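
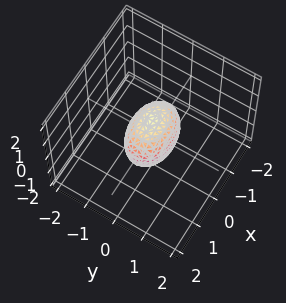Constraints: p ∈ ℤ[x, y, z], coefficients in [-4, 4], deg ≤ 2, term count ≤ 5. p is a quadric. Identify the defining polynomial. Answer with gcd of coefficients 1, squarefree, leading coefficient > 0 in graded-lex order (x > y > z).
First, degree: bounded and convex; a quadric, so deg p = 2.
Next, symmetries: it's symmetric under y → −y, forcing even powers of y; it's symmetric under z → −z, forcing even powers of z; the x ↦ −x reflection is a symmetry, so x appears only in even powers.
Then, from the visible intercepts: among the integer gridlines, it crosses the z-axis at z ∈ {-1, 1}; the x-axis gridline crossings are at x ∈ {-1, 1}.
Finally, solving for integer coefficients yields p as stated.

x^2 + 2*y^2 + z^2 - 1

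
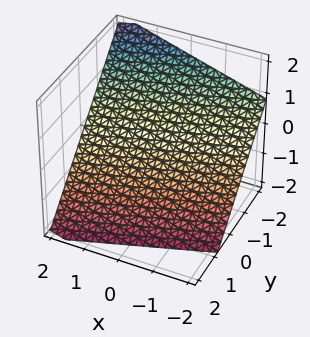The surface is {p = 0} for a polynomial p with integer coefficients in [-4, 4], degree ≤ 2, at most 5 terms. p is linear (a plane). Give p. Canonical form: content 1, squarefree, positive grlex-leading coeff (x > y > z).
x - 3*y - 3*z - 2

(a) deg p = 1. Every cross-section is a straight line — this is a plane.
(b) Checking where it meets the axes: it meets the x-axis at x = 2 (among the integer gridlines).
(c) Fitting integer coefficients to these (and the overall shape) gives p.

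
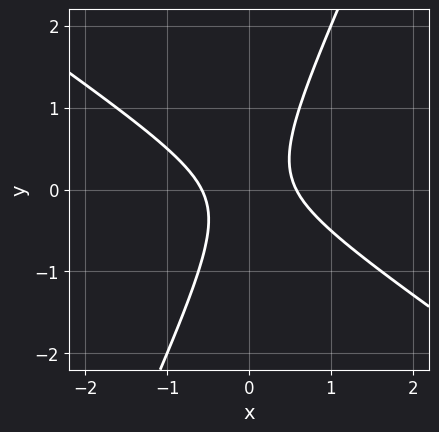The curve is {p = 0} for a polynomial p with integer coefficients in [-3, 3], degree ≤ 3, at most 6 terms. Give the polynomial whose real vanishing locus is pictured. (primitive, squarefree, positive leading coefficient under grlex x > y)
3*x^2 + 3*x*y - 2*y^2 - 1

The degree is 2 — the shape is more complex than any degree-1 curve.
From the axis intercepts and sections: no y-intercept at any integer in the box.
Assembling these constraints gives the stated polynomial.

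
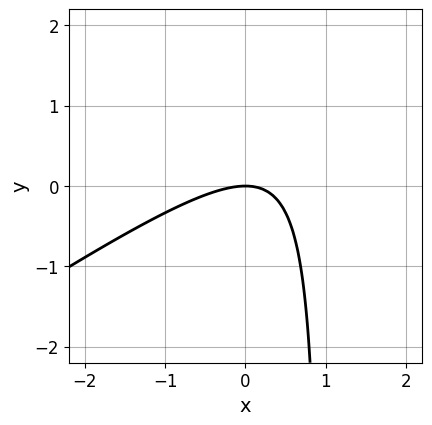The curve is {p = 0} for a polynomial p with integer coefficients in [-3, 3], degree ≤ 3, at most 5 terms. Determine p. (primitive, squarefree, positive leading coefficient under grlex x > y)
2*x^2 - 3*x*y + 3*y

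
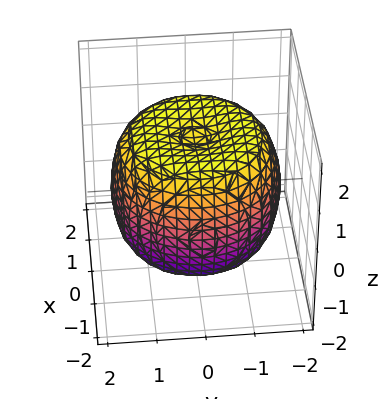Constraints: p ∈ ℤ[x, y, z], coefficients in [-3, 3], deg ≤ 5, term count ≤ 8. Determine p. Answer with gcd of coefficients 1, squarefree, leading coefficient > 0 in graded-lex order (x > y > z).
First, deg p = 4. No degree-3 surface has this shape.
Next, symmetries: rotational symmetry about the z-axis ⇒ p depends on x, y only through x² + y².
Then, observable constraints: a circular section at z = 0 has radius between 1 and 2.
Finally, together with the visible shape, these determine p as stated.

x^4 + 2*x^2*y^2 + y^4 - 2*x^2 - 2*y^2 + 2*z^2 - 3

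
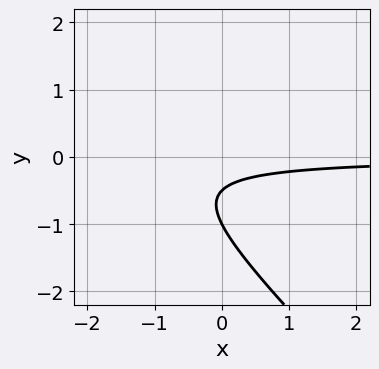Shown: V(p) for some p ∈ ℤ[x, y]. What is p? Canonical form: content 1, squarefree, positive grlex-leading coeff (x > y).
First, degree: a generic line meets the curve in up to 2 points, so deg p = 2.
Then, checking where it meets the axes: one y-axis crossing is at y = -1; no x-intercept at any integer in the box.
Finally, these observations pin down the coefficients.

2*x*y + 2*y^2 + 3*y + 1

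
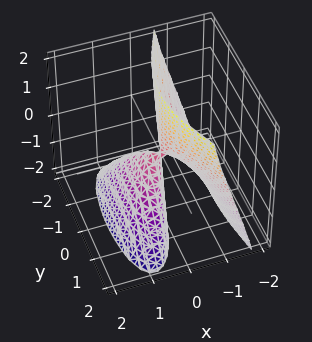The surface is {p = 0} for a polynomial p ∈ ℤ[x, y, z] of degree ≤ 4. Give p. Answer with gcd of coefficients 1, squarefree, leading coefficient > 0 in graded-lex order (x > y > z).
First, degree: a generic line meets the surface in up to 3 points, so deg p = 3.
Then, reading off the gridlines: the visible z-axis segment lies entirely on the surface; it meets the x-axis at x = 0 (among the integer gridlines).
Finally, matching integer coefficients to the picture gives p.

3*x^3 + 3*x*z + y^2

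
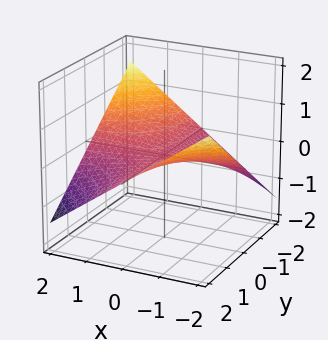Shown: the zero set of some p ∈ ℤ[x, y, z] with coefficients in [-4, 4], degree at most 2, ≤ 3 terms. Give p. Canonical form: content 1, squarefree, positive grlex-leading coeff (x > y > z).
First, deg p = 2. A hyperbolic paraboloid; a quadric.
Then, against the integer gridlines: it crosses the z-axis at the gridline z = 0; the visible x-axis segment lies entirely on the surface.
Finally, these observations pin down the coefficients. Check: (0, -2, 0) on the y-axis lies on the surface, and p(0, -2, 0) = 0. ✓

x*y + 3*z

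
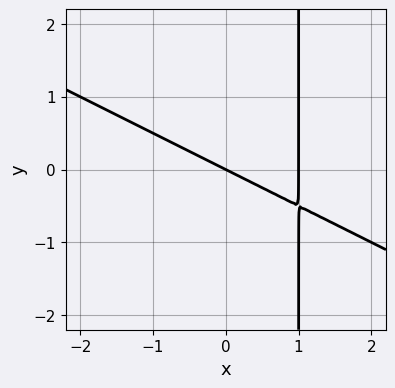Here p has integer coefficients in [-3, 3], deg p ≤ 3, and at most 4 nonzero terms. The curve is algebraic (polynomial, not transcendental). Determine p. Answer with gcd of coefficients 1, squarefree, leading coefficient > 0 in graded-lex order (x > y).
The degree is 2 — no degree-1 curve has this shape.
Observable constraints: the x-axis gridline crossings are at x ∈ {0, 1}; it crosses the y-axis at the gridline y = 0.
Solving for integer coefficients yields p as stated.

x^2 + 2*x*y - x - 2*y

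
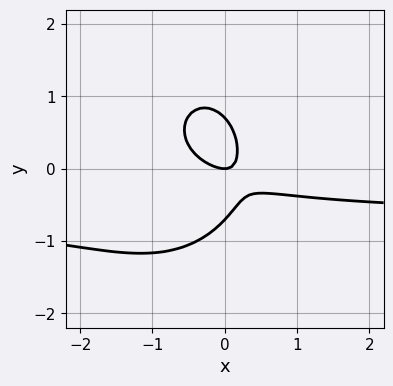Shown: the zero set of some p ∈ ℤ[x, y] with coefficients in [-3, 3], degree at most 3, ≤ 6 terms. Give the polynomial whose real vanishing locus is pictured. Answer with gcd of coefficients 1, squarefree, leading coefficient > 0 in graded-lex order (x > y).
3*x^2*y + 2*y^3 + 2*x^2 + 3*x*y - y

First, the degree is 3 — a generic line meets the curve in up to 3 points.
Next, from the visible intercepts: it meets the y-axis at y = 0 (among the integer gridlines); one x-axis crossing is at x = 0.
Finally, assembling these constraints gives the stated polynomial.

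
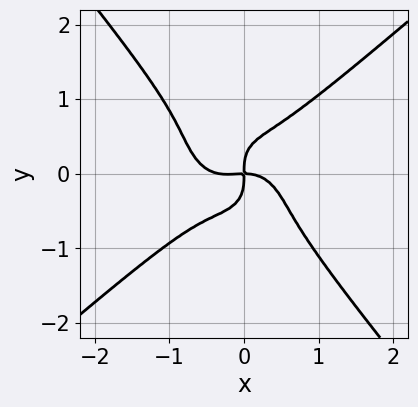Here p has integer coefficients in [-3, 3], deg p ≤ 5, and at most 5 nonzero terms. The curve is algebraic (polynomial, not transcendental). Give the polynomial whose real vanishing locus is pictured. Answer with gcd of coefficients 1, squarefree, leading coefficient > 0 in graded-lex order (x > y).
3*x^4 - 2*x*y^3 - 3*y^4 + x^3 + 2*x*y

(a) deg p = 4. A generic line meets the curve in up to 4 points.
(b) From the axis intercepts and sections: one y-axis crossing is at y = 0; it meets the x-axis at x = 0 (among the integer gridlines).
(c) These observations pin down the coefficients.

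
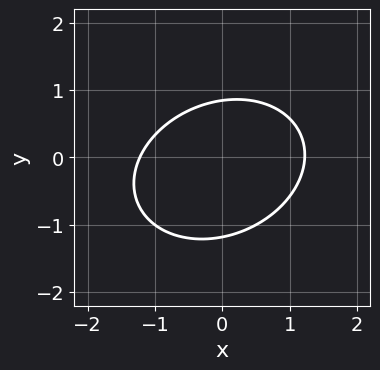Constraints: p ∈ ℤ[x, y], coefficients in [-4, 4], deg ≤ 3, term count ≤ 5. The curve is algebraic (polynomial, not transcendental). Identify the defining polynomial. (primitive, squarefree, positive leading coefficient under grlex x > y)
deg p = 2. The shape is more complex than any degree-1 curve.
Putting this together gives p.

2*x^2 - x*y + 3*y^2 + y - 3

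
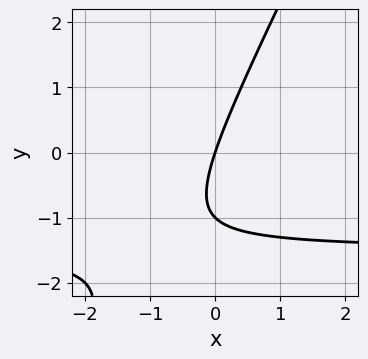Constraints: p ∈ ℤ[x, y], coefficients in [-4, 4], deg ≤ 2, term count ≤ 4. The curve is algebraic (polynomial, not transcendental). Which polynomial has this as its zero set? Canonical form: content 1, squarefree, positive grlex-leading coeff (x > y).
2*x*y - y^2 + 3*x - y

(a) deg p = 2. No degree-1 curve has this shape.
(b) Against the integer gridlines: the y-axis gridline crossings are at y ∈ {-1, 0}; one x-axis crossing is at x = 0.
(c) Putting this together gives p.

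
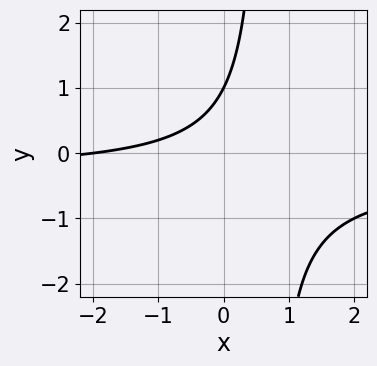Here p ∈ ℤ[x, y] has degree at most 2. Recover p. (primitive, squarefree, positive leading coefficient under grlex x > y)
3*x*y + x - 2*y + 2

First, degree: the shape is more complex than any degree-1 curve, so deg p = 2.
Then, reading off the gridlines: one x-axis crossing is at x = -2; one y-axis crossing is at y = 1.
Finally, assembling these constraints gives the stated polynomial.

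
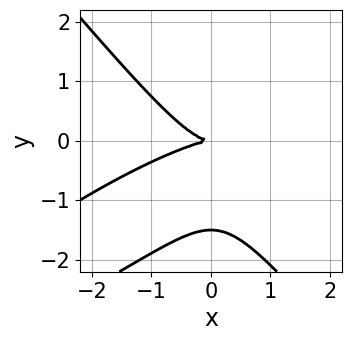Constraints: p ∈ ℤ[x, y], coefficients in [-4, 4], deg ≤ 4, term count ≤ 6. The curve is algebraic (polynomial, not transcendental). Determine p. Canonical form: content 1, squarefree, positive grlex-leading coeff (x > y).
(a) Degree: a generic line meets the curve in up to 3 points, so deg p = 3.
(b) Checking where it meets the axes: it crosses the x-axis at the gridline x = 0; it meets the y-axis at y = 0 (among the integer gridlines).
(c) These observations pin down the coefficients.

x^3 - 2*x^2*y + 2*y^3 + 3*y^2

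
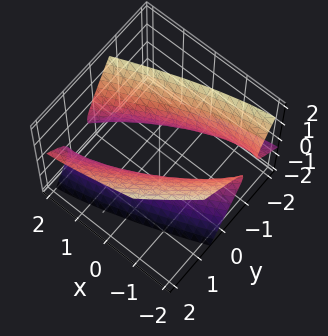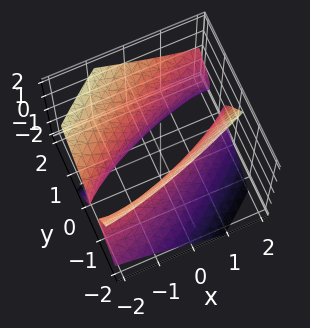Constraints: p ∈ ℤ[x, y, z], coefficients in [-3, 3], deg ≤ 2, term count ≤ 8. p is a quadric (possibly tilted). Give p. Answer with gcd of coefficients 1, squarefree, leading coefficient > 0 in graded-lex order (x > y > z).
First, there are 2 components. They look like related sheets of one shape, so recover p as a whole.
Next, the degree is 2 — no degree-1 surface has this shape.
Next, reading off the gridlines: it misses every integer gridline on the z-axis.
Finally, together with the visible shape, these determine p as stated.

x^2 - 3*x*y + 3*y^2 - 2*y*z - 2*z^2 - 2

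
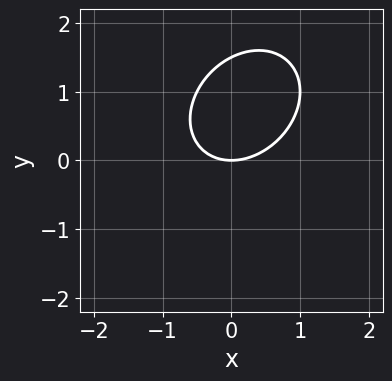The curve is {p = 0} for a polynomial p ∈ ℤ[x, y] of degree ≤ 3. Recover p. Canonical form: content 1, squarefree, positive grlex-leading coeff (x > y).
Degree: no degree-1 curve has this shape, so deg p = 2.
From the visible intercepts: it crosses the x-axis at the gridline x = 0; it crosses the y-axis at the gridline y = 0.
Matching integer coefficients to the picture gives p.

2*x^2 - x*y + 2*y^2 - 3*y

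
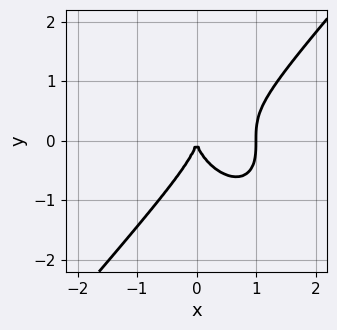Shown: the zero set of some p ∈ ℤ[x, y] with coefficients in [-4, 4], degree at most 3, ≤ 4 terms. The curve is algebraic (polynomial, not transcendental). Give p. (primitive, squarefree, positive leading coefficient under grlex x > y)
The degree is 3 — a generic line meets the curve in up to 3 points.
Against the integer gridlines: among the integer gridlines, it crosses the x-axis at x ∈ {0, 1}; one y-axis crossing is at y = 0.
Putting this together gives p.

3*x^3 - 2*y^3 - 3*x^2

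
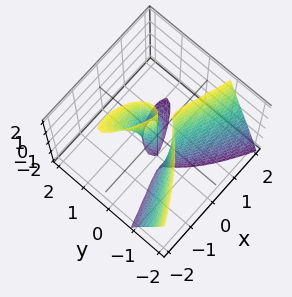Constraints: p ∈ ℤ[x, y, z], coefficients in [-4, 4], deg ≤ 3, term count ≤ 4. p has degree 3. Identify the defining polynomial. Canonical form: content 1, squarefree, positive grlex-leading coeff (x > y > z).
2*x*y*z + 3*y^3 + 2*x^2 - y

1. I count 2 distinct pieces. They look like related sheets of one shape, so recover p as a whole.
2. deg p = 3. A generic line meets the surface in up to 3 points.
3. From the visible intercepts: it meets the x-axis at x = 0 (among the integer gridlines); one y-axis crossing is at y = 0.
4. Assembling these constraints gives the stated polynomial. Check: (0, 0, -2) on the z-axis lies on the surface, and p(0, 0, -2) = 0. ✓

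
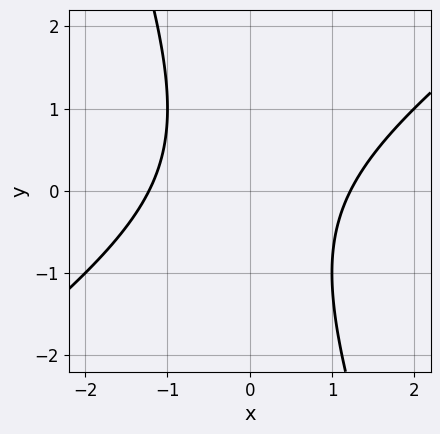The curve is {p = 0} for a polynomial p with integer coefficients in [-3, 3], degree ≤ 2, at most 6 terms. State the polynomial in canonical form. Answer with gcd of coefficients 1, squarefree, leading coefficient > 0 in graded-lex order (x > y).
First, the degree is 2 — a generic line meets the curve in up to 2 points.
Next, checking where it meets the axes: it misses every integer gridline on the y-axis.
Finally, solving for integer coefficients yields p as stated.

2*x^2 - 2*x*y - y^2 - 3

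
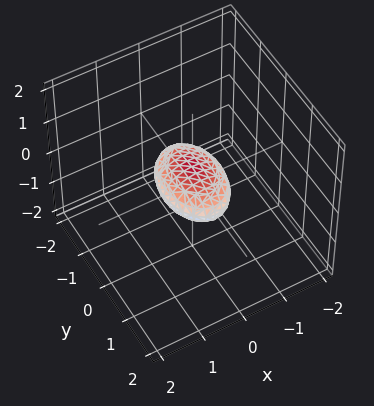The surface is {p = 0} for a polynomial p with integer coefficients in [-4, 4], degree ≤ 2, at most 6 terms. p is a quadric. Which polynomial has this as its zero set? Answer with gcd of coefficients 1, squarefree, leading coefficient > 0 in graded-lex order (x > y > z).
2*x^2 + y^2 + 3*z^2 - 1

1. Degree: bounded and convex; a quadric, so deg p = 2.
2. Symmetries: mirror symmetry x ↦ −x ⇒ only even powers of x; mirror symmetry y ↦ −y ⇒ only even powers of y; it's symmetric under z → −z, forcing even powers of z.
3. Observable constraints: the y-axis gridline crossings are at y ∈ {-1, 1}.
4. The integer polynomial consistent with all of this is the stated p.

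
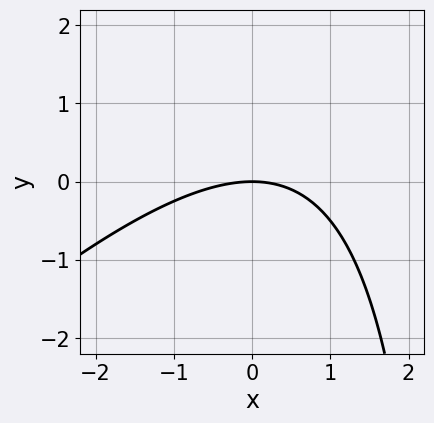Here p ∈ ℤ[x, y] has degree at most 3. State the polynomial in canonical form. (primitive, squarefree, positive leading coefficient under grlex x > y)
x^2 - x*y + 3*y

1. The degree is 2 — a generic line meets the curve in up to 2 points.
2. Checking where it meets the axes: one y-axis crossing is at y = 0; one x-axis crossing is at x = 0.
3. The integer polynomial consistent with all of this is the stated p.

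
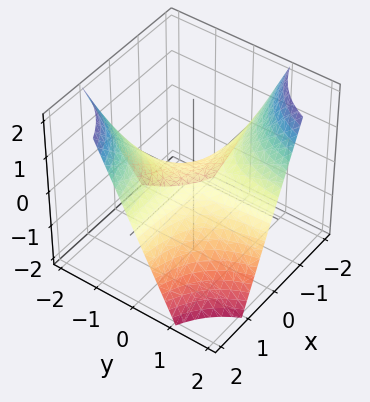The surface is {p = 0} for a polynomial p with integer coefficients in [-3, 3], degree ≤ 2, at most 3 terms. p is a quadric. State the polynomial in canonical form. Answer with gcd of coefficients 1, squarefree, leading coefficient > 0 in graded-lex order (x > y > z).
x*y + z

First, degree: a hyperbolic paraboloid; a quadric, so deg p = 2.
Next, from the axis intercepts and sections: every point of the x-axis in the box is on the surface; the visible y-axis segment lies entirely on the surface; one z-axis crossing is at z = 0.
Finally, matching integer coefficients to the picture gives p.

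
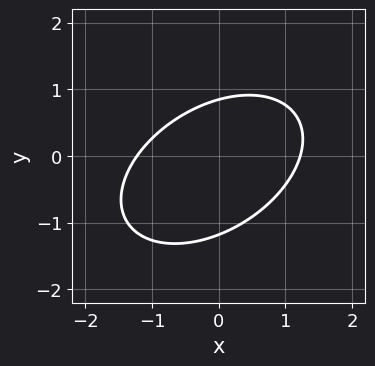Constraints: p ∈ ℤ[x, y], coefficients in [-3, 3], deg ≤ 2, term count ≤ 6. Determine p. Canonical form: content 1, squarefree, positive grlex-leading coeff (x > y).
Degree: no degree-1 curve has this shape, so deg p = 2.
Solving for integer coefficients yields p as stated.

2*x^2 - 2*x*y + 3*y^2 + y - 3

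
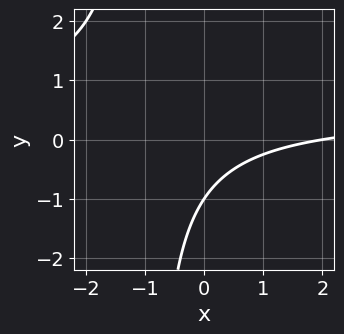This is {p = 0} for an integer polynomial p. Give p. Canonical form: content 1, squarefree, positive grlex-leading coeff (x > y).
Degree: the shape is more complex than any degree-1 curve, so deg p = 2.
Reading off the gridlines: one y-axis crossing is at y = -1; it crosses the x-axis at the gridline x = 2.
Matching integer coefficients to the picture gives p.

2*x*y - x + 2*y + 2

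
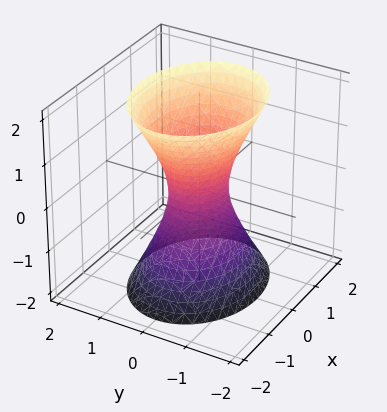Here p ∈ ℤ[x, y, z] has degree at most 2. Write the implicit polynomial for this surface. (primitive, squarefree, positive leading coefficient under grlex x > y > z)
2*x^2 + 3*y^2 - z^2 - 1

1. deg p = 2. An hourglass — one-sheet hyperboloid; a quadric.
2. Symmetries: the z ↦ −z reflection is a symmetry, so z appears only in even powers; mirror symmetry x ↦ −x ⇒ only even powers of x; mirror symmetry y ↦ −y ⇒ only even powers of y.
3. From the axis intercepts and sections: it misses every integer gridline on the z-axis.
4. Assembling these constraints gives the stated polynomial.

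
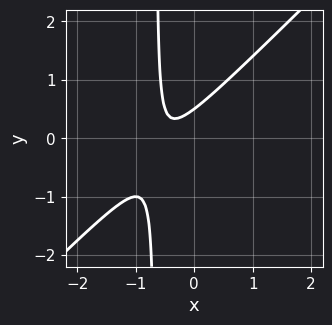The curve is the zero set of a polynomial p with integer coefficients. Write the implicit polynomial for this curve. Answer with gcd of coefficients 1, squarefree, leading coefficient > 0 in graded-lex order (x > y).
3*x^2 - 3*x*y + 3*x - 2*y + 1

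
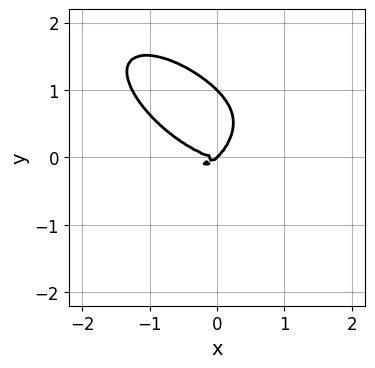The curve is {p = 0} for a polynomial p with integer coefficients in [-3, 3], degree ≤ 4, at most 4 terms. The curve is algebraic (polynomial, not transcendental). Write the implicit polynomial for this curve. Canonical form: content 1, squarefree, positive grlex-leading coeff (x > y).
(a) deg p = 4. The shape is more complex than any degree-3 curve.
(b) Checking where it meets the axes: it crosses the x-axis at the gridline x = 0; among the integer gridlines, it crosses the y-axis at y ∈ {0, 1}.
(c) Fitting integer coefficients to these (and the overall shape) gives p.

x^4 + 2*y^4 + 2*x*y^2 - 2*y^3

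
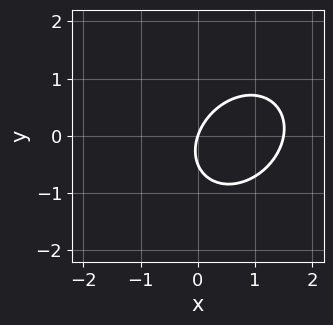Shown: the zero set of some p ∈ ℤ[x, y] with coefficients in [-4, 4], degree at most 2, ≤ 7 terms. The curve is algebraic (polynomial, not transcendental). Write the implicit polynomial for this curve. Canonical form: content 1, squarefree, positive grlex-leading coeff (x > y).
First, the degree is 2 — a generic line meets the curve in up to 2 points.
Then, observable constraints: it crosses the y-axis at the gridline y = 0; one x-axis crossing is at x = 0.
Finally, putting this together gives p.

2*x^2 - x*y + 2*y^2 - 3*x + y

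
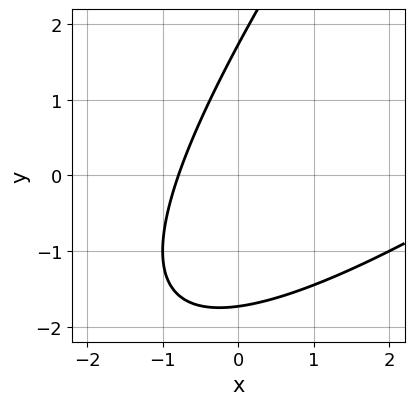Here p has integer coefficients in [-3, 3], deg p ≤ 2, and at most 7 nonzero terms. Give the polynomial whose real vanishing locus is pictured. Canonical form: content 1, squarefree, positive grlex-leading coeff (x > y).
x^2 - 2*x*y + y^2 - 3*x - 3

deg p = 2. The shape is more complex than any degree-1 curve.
Solving for integer coefficients yields p as stated.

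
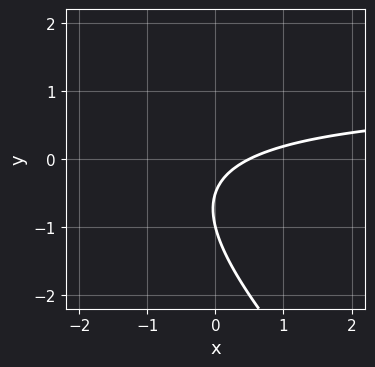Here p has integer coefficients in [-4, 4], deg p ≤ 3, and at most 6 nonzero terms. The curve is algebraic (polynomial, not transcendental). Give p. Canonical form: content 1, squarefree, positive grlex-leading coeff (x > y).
2*x*y + 2*y^2 - 2*x + 3*y + 1

(a) The degree is 2 — the shape is more complex than any degree-1 curve.
(b) Reading off the gridlines: one y-axis crossing is at y = -1.
(c) Matching integer coefficients to the picture gives p.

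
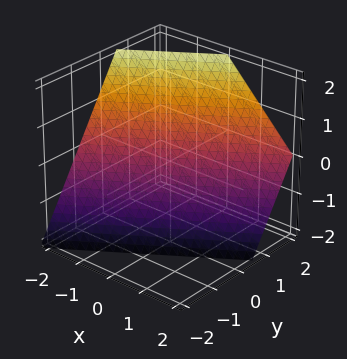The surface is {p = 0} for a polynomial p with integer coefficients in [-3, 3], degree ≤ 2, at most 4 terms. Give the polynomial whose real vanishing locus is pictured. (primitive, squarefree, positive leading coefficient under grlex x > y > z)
1. Degree: the surface is flat (a plane), so deg p = 1.
2. From the axis intercepts and sections: it crosses the x-axis at the gridline x = -1; one z-axis crossing is at z = -1.
3. Together with the visible shape, these determine p as stated.

2*x - 3*y + 2*z + 2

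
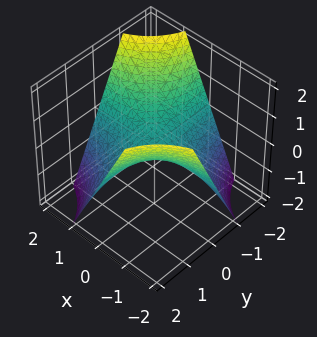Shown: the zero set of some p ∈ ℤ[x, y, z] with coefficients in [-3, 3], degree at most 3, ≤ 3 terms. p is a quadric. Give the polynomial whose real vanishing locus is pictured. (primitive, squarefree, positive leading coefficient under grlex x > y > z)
First, deg p = 2.
Next, checking where it meets the axes: it crosses the z-axis at the gridline z = 0; the visible x-axis segment lies entirely on the surface; the visible y-axis segment lies entirely on the surface.
Finally, fitting integer coefficients to these (and the overall shape) gives p.

x*y + z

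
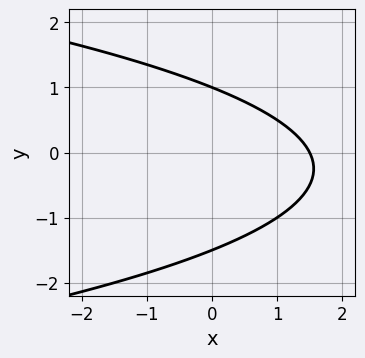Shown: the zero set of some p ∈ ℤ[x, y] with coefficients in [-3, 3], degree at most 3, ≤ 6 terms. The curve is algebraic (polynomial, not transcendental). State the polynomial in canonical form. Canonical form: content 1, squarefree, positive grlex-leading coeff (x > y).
2*y^2 + 2*x + y - 3

Degree: no degree-1 curve has this shape, so deg p = 2.
Checking where it meets the axes: it crosses the y-axis at the gridline y = 1.
Matching integer coefficients to the picture gives p.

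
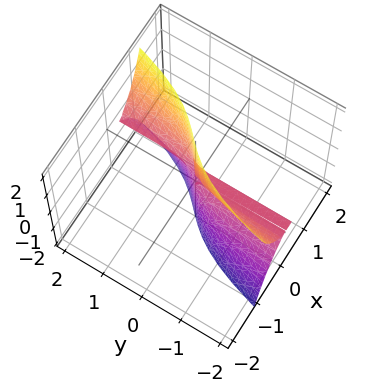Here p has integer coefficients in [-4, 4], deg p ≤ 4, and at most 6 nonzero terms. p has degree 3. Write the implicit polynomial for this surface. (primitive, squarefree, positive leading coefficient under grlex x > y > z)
3*x^3 + x*z^2 - y*z^2 - x^2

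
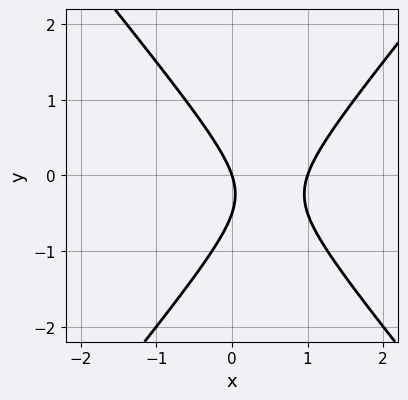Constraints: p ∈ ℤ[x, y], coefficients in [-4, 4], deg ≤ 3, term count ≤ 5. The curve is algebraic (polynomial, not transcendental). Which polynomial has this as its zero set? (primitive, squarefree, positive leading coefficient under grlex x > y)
3*x^2 - 2*y^2 - 3*x - y

(a) Degree: a generic line meets the curve in up to 2 points, so deg p = 2.
(b) Checking where it meets the axes: it meets the y-axis at y = 0 (among the integer gridlines); among the integer gridlines, it crosses the x-axis at x ∈ {0, 1}.
(c) Putting this together gives p.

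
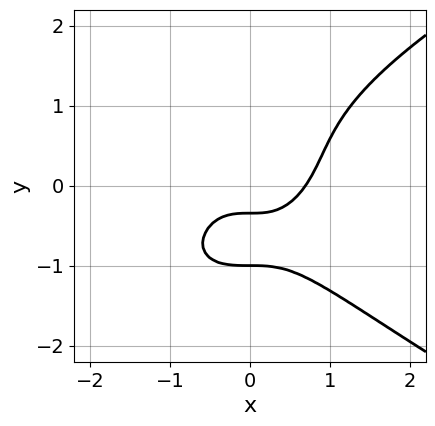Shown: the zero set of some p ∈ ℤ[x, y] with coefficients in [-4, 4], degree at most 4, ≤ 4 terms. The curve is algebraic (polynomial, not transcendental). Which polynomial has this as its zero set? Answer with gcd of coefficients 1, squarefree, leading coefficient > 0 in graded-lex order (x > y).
2*y^4 - 3*x^3 + 3*y + 1

(a) The degree is 4 — the shape is more complex than any degree-3 curve.
(b) Against the integer gridlines: one y-axis crossing is at y = -1.
(c) Matching integer coefficients to the picture gives p.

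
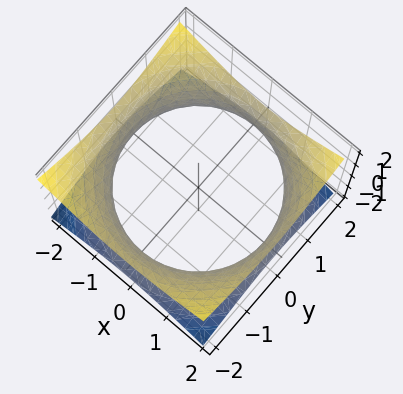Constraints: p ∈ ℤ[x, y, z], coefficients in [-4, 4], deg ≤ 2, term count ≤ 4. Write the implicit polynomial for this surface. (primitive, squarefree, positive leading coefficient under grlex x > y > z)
x^2 + y^2 - 2*z^2 - 3

1. The degree is 2 — an hourglass — one-sheet hyperboloid; a quadric.
2. Symmetry: the z-axis is an axis of rotation, so x and y enter only as x² + y²; mirror symmetry z ↦ −z ⇒ only even powers of z.
3. Checking where it meets the axes: a circular section at z = 0 has radius between 1 and 2; no z-intercept at any integer in the box.
4. Assembling these constraints gives the stated polynomial.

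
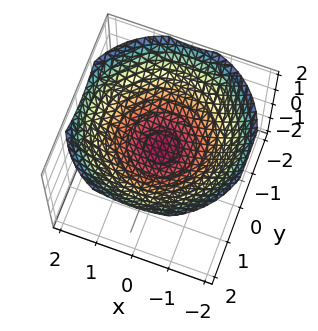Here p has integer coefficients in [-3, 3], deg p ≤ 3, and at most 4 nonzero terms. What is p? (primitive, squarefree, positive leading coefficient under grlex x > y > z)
(a) Degree: a generic line meets the surface in up to 2 points, so deg p = 2.
(b) Symmetry: the surface is invariant under rotation about z: p = q(x² + y², z).
(c) Observable constraints: no y-intercept at any integer in the box; no x-intercept at any integer in the box; a circular section at z = 1 has radius between 1 and 2.
(d) Solving for integer coefficients yields p as stated.

x^2 + y^2 - 3*z + 1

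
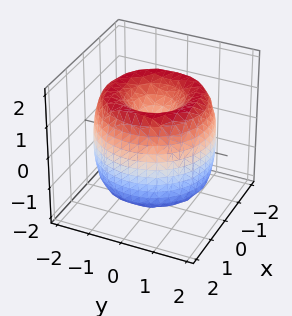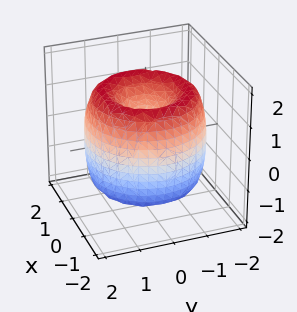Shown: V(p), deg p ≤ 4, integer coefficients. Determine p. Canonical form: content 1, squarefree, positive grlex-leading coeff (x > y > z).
x^4 + 2*x^2*y^2 + y^4 - 3*x^2 - 3*y^2 + z^2

(a) Degree: no degree-3 surface has this shape, so deg p = 4.
(b) Symmetries: the z-axis is an axis of rotation, so x and y enter only as x² + y².
(c) Reading off the gridlines: a circular section at z = 1 has radius between 0 and 1; it crosses the z-axis at the gridline z = 0.
(d) Together with the visible shape, these determine p as stated.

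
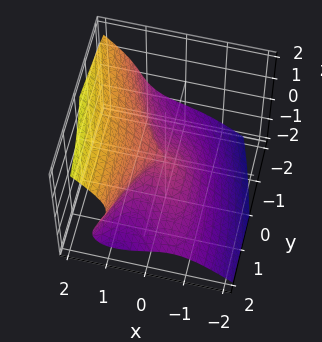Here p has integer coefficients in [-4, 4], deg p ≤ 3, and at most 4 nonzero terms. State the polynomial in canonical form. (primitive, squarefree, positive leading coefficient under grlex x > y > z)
The degree is 3 — no degree-2 surface has this shape.
Checking where it meets the axes: it meets the z-axis at z = 0 (among the integer gridlines); it meets the x-axis at x = 0 (among the integer gridlines).
Putting this together gives p.

3*x^3 + 2*x*y*z - 3*z^3 - y^2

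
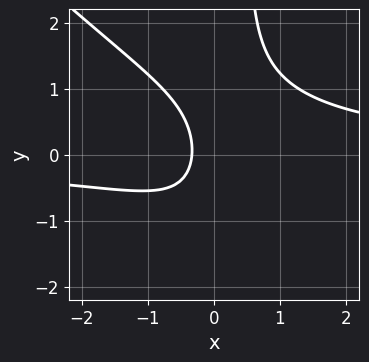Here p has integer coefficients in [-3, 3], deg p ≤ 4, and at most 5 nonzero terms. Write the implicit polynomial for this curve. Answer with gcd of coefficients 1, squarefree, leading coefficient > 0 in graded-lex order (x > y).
deg p = 3. The shape is more complex than any degree-2 curve.
Against the integer gridlines: it misses every integer gridline on the y-axis.
Together with the visible shape, these determine p as stated.

2*x^2*y + 2*x*y^2 - y^2 - 3*x - 1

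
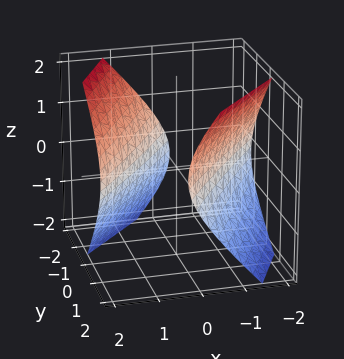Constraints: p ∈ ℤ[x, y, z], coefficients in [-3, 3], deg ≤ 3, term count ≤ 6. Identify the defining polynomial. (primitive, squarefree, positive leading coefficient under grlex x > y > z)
The picture has 2 separate pieces. Treating them together as one polynomial.
deg p = 2. No degree-1 surface has this shape.
Reading off the gridlines: it misses every integer gridline on the z-axis.
Fitting integer coefficients to these (and the overall shape) gives p.

2*x^2 - 3*x*y + y^2 + y*z - 2*z^2 - 3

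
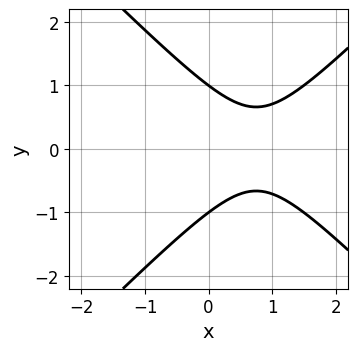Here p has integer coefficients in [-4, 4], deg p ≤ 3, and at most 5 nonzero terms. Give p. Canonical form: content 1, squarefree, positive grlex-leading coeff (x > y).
2*x^2 - 2*y^2 - 3*x + 2

1. The degree is 2 — no degree-1 curve has this shape.
2. Symmetries: it's symmetric under y → −y, forcing even powers of y.
3. Reading off the gridlines: among the integer gridlines, it crosses the y-axis at y ∈ {-1, 1}; no x-intercept at any integer in the box.
4. Putting this together gives p.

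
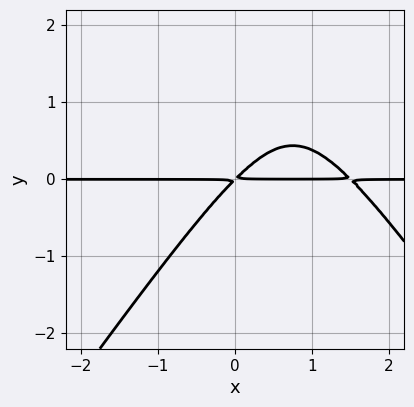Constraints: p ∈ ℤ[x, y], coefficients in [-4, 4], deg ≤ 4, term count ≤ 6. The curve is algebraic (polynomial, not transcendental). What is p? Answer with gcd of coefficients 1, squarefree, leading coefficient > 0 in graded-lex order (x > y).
2*x^2*y - y^3 - 3*x*y + 3*y^2

First, deg p = 3. The shape is more complex than any degree-2 curve.
Next, from the axis intercepts and sections: the visible x-axis segment lies entirely on the curve.
Finally, matching integer coefficients to the picture gives p.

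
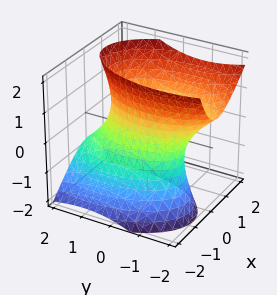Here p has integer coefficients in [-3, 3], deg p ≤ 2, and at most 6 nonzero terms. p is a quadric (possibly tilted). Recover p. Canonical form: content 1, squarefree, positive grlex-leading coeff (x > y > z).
3*x^2 - 2*x*z + y^2 + y*z - z^2 - 2

First, deg p = 2. A generic line meets the surface in up to 2 points.
Then, from the visible intercepts: the surface avoids every integer z-axis point in the box.
Finally, these observations pin down the coefficients.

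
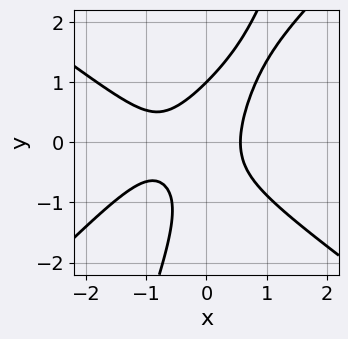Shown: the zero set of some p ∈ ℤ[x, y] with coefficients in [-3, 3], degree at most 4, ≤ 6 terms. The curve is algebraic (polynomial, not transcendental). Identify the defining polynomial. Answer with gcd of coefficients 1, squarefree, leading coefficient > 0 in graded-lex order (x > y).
(a) The degree is 3 — no degree-2 curve has this shape.
(b) Against the integer gridlines: it meets the y-axis at y = 1 (among the integer gridlines).
(c) Assembling these constraints gives the stated polynomial.

2*x^3 - 3*x*y^2 + y^3 + 2*x^2 - 1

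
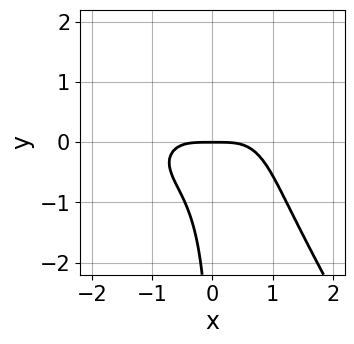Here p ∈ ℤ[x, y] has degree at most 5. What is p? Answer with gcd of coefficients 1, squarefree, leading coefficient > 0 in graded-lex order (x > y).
2*x^4 + 3*x^2*y^2 + 2*x*y^3 - 3*x*y^2 + 3*y

First, degree: no degree-3 curve has this shape, so deg p = 4.
Next, reading off the gridlines: it crosses the y-axis at the gridline y = 0; it meets the x-axis at x = 0 (among the integer gridlines).
Finally, together with the visible shape, these determine p as stated.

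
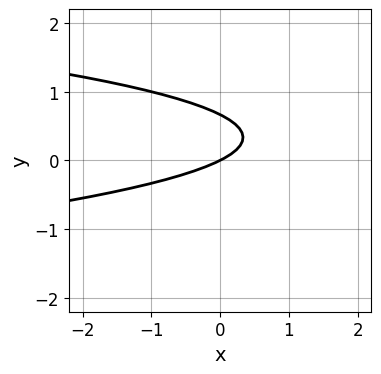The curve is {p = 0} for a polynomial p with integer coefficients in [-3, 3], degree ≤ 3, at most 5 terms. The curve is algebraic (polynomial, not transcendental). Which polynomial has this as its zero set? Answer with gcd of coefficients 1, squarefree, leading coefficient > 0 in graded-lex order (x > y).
3*y^2 + x - 2*y

deg p = 2.
Checking where it meets the axes: one x-axis crossing is at x = 0; it meets the y-axis at y = 0 (among the integer gridlines).
Matching integer coefficients to the picture gives p.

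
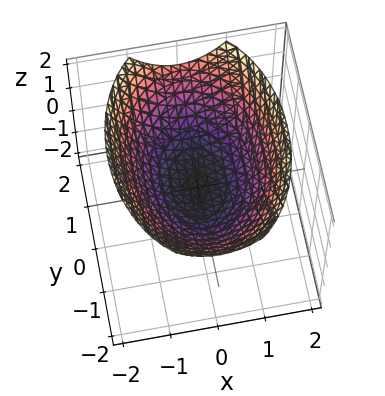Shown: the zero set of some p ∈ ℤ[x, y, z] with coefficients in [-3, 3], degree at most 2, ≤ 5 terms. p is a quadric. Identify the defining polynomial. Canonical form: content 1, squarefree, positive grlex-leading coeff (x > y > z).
2*x^2 + y^2 - 3*z

(a) Degree: a paraboloid; a quadric, so deg p = 2.
(b) Symmetries: mirror symmetry x ↦ −x ⇒ only even powers of x; mirror symmetry y ↦ −y ⇒ only even powers of y.
(c) Reading off the gridlines: it meets the z-axis at z = 0 (among the integer gridlines); it meets the y-axis at y = 0 (among the integer gridlines).
(d) Solving for integer coefficients yields p as stated.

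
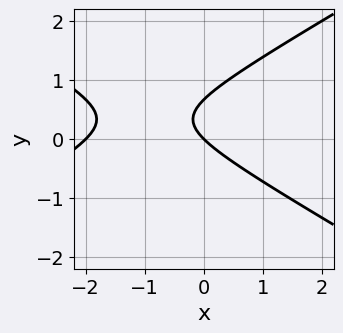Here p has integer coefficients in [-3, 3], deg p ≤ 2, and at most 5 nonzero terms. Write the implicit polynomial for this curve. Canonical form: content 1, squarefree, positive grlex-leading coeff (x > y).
x^2 - 3*y^2 + 2*x + 2*y

(a) deg p = 2. The shape is more complex than any degree-1 curve.
(b) Checking where it meets the axes: it crosses the y-axis at the gridline y = 0; among the integer gridlines, it crosses the x-axis at x ∈ {-2, 0}.
(c) Together with the visible shape, these determine p as stated.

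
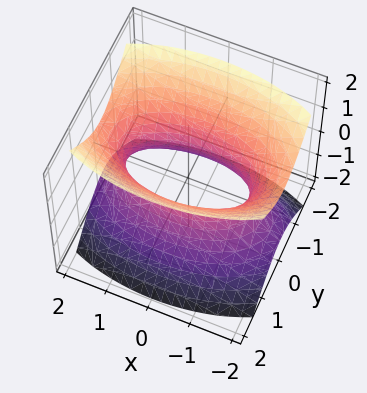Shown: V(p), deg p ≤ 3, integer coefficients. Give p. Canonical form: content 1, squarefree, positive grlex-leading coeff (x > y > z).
deg p = 2.
Symmetries: the x ↦ −x reflection is a symmetry, so x appears only in even powers; the z ↦ −z reflection is a symmetry, so z appears only in even powers; mirror symmetry y ↦ −y ⇒ only even powers of y.
Against the integer gridlines: no z-intercept at any integer in the box.
Together with the visible shape, these determine p as stated.

x^2 + 3*y^2 - 2*z^2 - 2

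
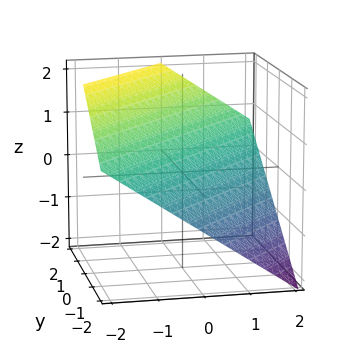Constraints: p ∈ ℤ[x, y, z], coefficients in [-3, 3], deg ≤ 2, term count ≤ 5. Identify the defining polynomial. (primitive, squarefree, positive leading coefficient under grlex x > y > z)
First, the degree is 1 — every cross-section is a straight line — this is a plane.
Then, checking where it meets the axes: it meets the x-axis at x = 1 (among the integer gridlines); it meets the y-axis at y = -1 (among the integer gridlines).
Finally, matching integer coefficients to the picture gives p.

2*x - 2*y + 3*z - 2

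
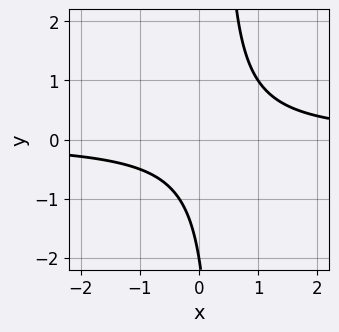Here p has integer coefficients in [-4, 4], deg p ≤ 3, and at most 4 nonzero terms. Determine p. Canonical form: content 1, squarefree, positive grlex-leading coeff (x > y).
(a) Degree: the shape is more complex than any degree-1 curve, so deg p = 2.
(b) From the axis intercepts and sections: it meets the y-axis at y = -2 (among the integer gridlines); it misses every integer gridline on the x-axis.
(c) Solving for integer coefficients yields p as stated.

3*x*y - y - 2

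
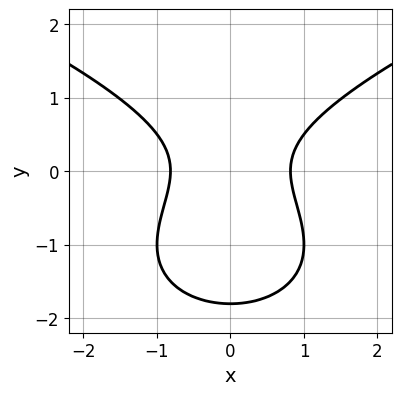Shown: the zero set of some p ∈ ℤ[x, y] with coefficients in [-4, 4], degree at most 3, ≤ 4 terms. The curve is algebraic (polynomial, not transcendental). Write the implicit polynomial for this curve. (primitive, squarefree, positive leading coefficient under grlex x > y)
1. deg p = 3. No degree-2 curve has this shape.
2. Symmetries: mirror symmetry x ↦ −x ⇒ only even powers of x.
3. Assembling these constraints gives the stated polynomial.

2*y^3 - 3*x^2 + 3*y^2 + 2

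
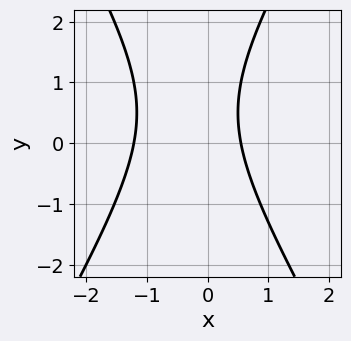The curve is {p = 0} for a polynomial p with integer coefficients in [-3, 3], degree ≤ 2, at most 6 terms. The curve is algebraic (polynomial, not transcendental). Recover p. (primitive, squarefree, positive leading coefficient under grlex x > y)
(a) deg p = 2.
(b) Against the integer gridlines: it misses every integer gridline on the y-axis.
(c) Solving for integer coefficients yields p as stated.

3*x^2 - y^2 + 2*x + y - 2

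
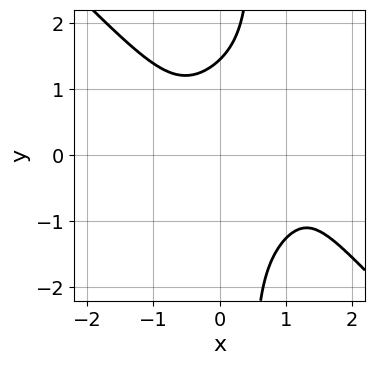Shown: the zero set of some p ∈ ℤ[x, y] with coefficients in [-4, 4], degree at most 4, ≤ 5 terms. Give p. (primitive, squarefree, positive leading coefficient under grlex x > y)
2*x^4 + 2*x*y^3 - 3*x^3 - y^3 + 3

First, degree: no degree-3 curve has this shape, so deg p = 4.
Then, checking where it meets the axes: it misses every integer gridline on the x-axis.
Finally, solving for integer coefficients yields p as stated.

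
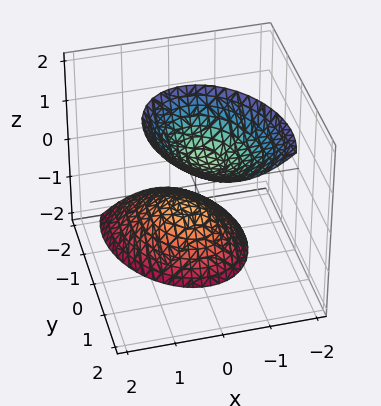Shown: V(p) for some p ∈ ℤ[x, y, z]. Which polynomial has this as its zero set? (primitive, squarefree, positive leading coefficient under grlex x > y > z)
3*x^2 + x*y + 2*y^2 - 2*y*z - z^2 + 1

(a) The picture has 2 separate pieces. Treating them together as one polynomial.
(b) The degree is 2 — a generic line meets the surface in up to 2 points.
(c) From the visible intercepts: the surface avoids every integer x-axis point in the box; no y-intercept at any integer in the box; the z-axis gridline crossings are at z ∈ {-1, 1}.
(d) The integer polynomial consistent with all of this is the stated p.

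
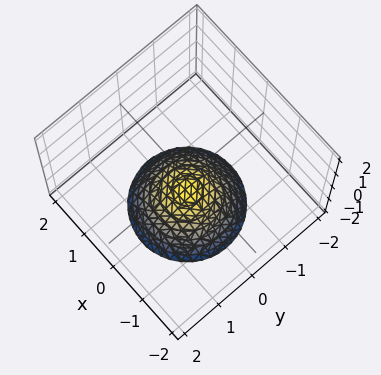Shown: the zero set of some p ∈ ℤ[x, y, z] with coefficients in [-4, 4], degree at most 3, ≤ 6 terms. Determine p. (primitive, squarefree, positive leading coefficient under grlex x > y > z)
2*x^2 + 2*y^2 + 3*z + 3

The degree is 2 — a generic line meets the surface in up to 2 points.
By symmetry, every cross-section ⟂ z is a circle, so x, y appear only via x² + y².
Observable constraints: no y-intercept at any integer in the box; it meets the z-axis at z = -1 (among the integer gridlines); no x-intercept at any integer in the box.
Matching integer coefficients to the picture gives p.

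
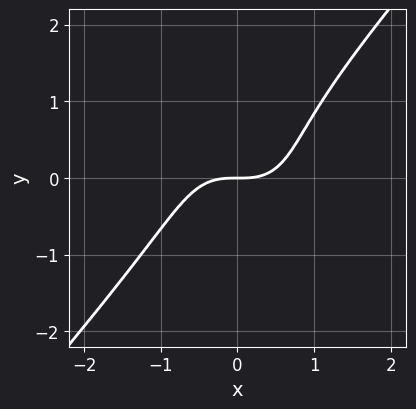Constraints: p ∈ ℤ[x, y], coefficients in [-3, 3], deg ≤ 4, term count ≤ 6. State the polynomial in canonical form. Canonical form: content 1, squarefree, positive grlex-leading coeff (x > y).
3*x^3 - 2*y^3 + y^2 - 3*y

1. Degree: a generic line meets the curve in up to 3 points, so deg p = 3.
2. Checking where it meets the axes: it meets the x-axis at x = 0 (among the integer gridlines); it meets the y-axis at y = 0 (among the integer gridlines).
3. Solving for integer coefficients yields p as stated.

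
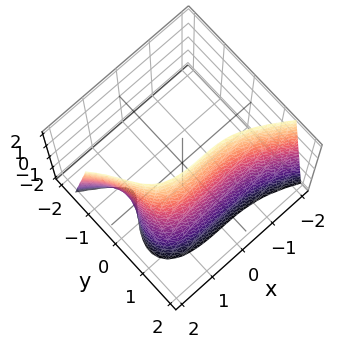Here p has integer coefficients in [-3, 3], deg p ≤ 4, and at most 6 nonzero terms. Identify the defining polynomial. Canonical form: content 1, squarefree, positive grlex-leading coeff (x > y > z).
The degree is 3 — the shape is more complex than any degree-2 surface.
From the visible intercepts: it crosses the y-axis at the gridline y = 1; no z-intercept at any integer in the box.
Fitting integer coefficients to these (and the overall shape) gives p.

x^3 + 3*y^3 + 2*y*z - 3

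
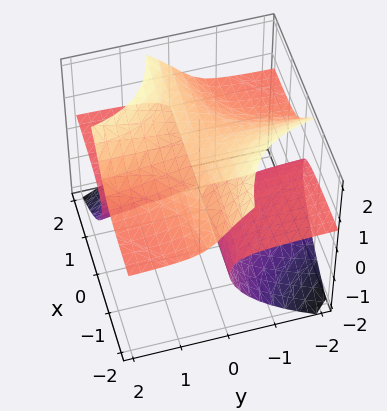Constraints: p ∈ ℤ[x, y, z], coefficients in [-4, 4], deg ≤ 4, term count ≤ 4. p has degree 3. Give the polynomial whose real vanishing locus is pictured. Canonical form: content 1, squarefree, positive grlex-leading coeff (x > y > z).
3*x*y*z - 2*z^3 - 2*x*y + 3*z^2

First, there are 3 components.
Next, deg p = 3.
Then, reading off the gridlines: every point of the y-axis in the box is on the surface; every point of the x-axis in the box is on the surface.
Finally, solving for integer coefficients yields p as stated.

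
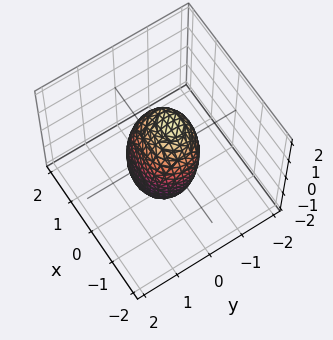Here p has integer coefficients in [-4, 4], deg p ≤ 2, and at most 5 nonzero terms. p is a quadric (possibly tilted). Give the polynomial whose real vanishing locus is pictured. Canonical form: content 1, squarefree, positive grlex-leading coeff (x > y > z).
1. The degree is 2 — a generic line meets the surface in up to 2 points.
2. From the visible intercepts: the x-axis gridline crossings are at x ∈ {-1, 1}.
3. Solving for integer coefficients yields p as stated.

2*x^2 + 3*y^2 + y*z + z^2 - 2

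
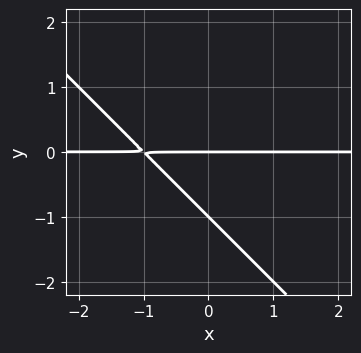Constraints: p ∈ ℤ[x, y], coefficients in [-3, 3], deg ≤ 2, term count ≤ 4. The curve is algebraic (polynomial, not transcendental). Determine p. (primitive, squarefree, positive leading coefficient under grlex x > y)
x*y + y^2 + y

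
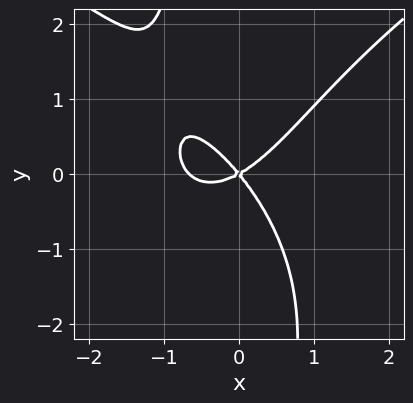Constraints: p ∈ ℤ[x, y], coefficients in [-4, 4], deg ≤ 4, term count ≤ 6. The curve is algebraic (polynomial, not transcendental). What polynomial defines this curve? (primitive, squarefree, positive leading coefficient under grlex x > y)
The degree is 4 — the shape is more complex than any degree-3 curve.
From the axis intercepts and sections: it meets the x-axis at x = 0 (among the integer gridlines); it crosses the y-axis at the gridline y = 0.
Assembling these constraints gives the stated polynomial.

x*y^3 - 3*x^3 - 2*x^2 + 2*x*y + 3*y^2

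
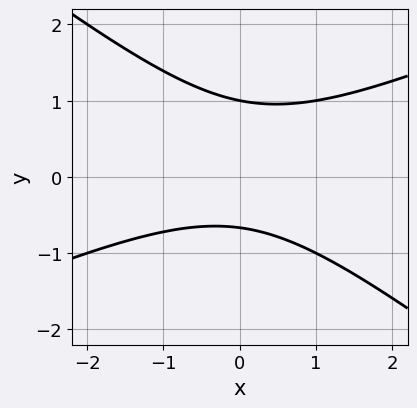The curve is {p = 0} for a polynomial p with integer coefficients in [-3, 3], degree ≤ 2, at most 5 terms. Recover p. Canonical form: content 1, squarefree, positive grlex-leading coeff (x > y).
(a) deg p = 2.
(b) Against the integer gridlines: it meets the y-axis at y = 1 (among the integer gridlines); it misses every integer gridline on the x-axis.
(c) The integer polynomial consistent with all of this is the stated p.

x^2 - x*y - 3*y^2 + y + 2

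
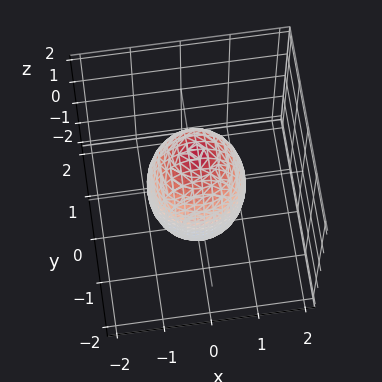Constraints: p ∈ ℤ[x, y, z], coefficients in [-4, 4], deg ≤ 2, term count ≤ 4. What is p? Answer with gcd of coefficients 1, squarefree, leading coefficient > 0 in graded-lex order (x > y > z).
3*x^2 + 3*y^2 + z^2 - 3

1. Degree: bounded and convex; a quadric, so deg p = 2.
2. Symmetries: it's symmetric under z → −z, forcing even powers of z; the z-axis is an axis of rotation, so x and y enter only as x² + y².
3. Against the integer gridlines: the y-axis gridline crossings are at y ∈ {-1, 1}; the x-axis gridline crossings are at x ∈ {-1, 1}; a circular section at z = -1 has radius between 0 and 1.
4. Solving for integer coefficients yields p as stated.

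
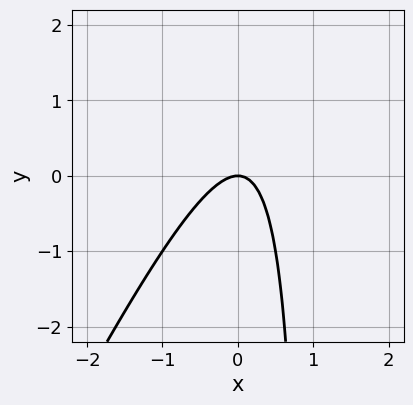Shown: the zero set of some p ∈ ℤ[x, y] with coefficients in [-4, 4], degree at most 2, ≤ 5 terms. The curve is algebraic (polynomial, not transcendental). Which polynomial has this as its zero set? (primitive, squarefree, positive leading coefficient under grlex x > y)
1. Degree: a generic line meets the curve in up to 2 points, so deg p = 2.
2. Observable constraints: one y-axis crossing is at y = 0; it meets the x-axis at x = 0 (among the integer gridlines).
3. Together with the visible shape, these determine p as stated.

2*x^2 - x*y + y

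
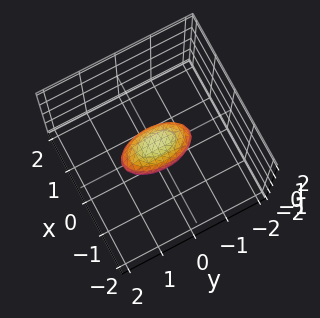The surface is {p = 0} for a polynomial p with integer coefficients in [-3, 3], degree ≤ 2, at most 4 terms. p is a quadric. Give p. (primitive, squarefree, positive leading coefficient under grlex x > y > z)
3*x^2 + y^2 + 2*z^2 - 1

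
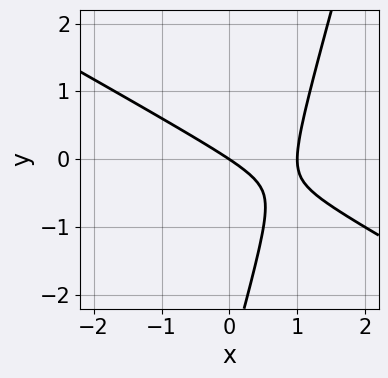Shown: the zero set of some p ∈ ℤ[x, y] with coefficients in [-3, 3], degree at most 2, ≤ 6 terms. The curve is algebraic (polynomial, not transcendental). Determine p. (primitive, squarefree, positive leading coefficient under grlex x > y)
2*x^2 + 3*x*y - y^2 - 2*x - 3*y

Degree: no degree-1 curve has this shape, so deg p = 2.
From the axis intercepts and sections: one y-axis crossing is at y = 0; among the integer gridlines, it crosses the x-axis at x ∈ {0, 1}.
Putting this together gives p.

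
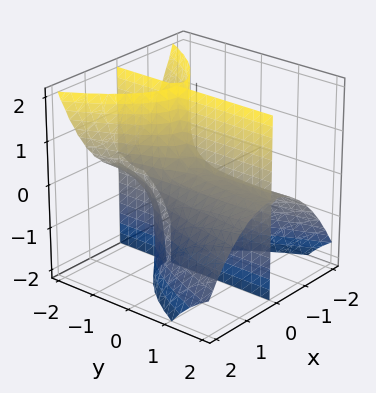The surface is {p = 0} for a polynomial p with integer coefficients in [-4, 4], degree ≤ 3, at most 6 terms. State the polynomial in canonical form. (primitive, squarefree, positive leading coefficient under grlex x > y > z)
3*x^3 + 3*x*y*z + 2*x*z - x

1. I count 2 distinct pieces. They look like related sheets of one shape, so recover p as a whole.
2. deg p = 3. No degree-2 surface has this shape.
3. Against the integer gridlines: every point of the z-axis in the box is on the surface; one x-axis crossing is at x = 0.
4. The integer polynomial consistent with all of this is the stated p. Check: (0, 1, 0) on the y-axis lies on the surface, and p(0, 1, 0) = 0. ✓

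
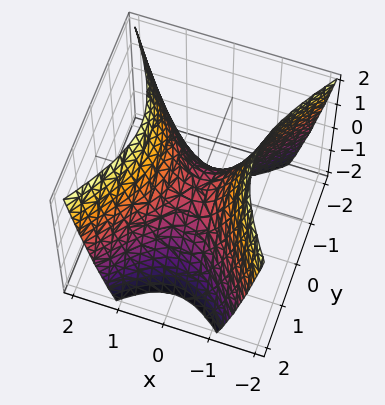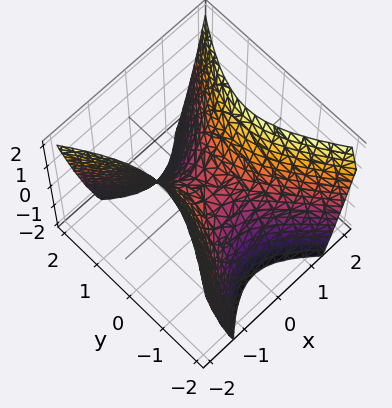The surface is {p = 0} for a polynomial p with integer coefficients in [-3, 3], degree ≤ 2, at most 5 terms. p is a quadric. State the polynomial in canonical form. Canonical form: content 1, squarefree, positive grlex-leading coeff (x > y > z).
3*x^2 - 2*y^2 - 2*z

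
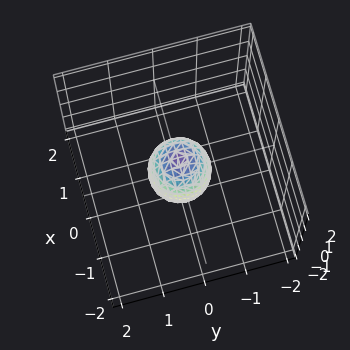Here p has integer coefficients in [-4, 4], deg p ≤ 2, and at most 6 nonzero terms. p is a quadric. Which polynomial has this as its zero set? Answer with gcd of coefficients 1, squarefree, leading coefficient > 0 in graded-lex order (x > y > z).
The degree is 2 — a closed, bounded, convex surface; a quadric.
Symmetries: mirror symmetry z ↦ −z ⇒ only even powers of z; every cross-section ⟂ z is a circle, so x, y appear only via x² + y².
Against the integer gridlines: among the integer gridlines, it crosses the z-axis at z ∈ {-1, 1}; a circular section at z = 0 has radius between 0 and 1.
These observations pin down the coefficients.

2*x^2 + 2*y^2 + z^2 - 1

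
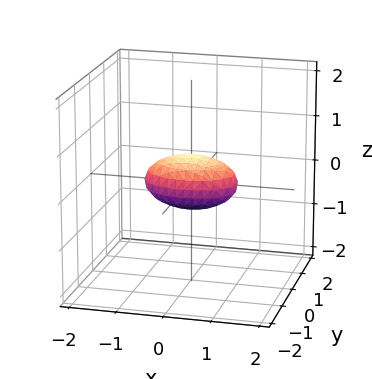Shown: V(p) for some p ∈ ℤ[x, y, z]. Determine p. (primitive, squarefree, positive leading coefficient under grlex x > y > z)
x^2 + 2*y^2 + 3*z^2 - 1

(a) Degree: bounded and convex; a quadric, so deg p = 2.
(b) Symmetries: it's symmetric under z → −z, forcing even powers of z; mirror symmetry x ↦ −x ⇒ only even powers of x; it's symmetric under y → −y, forcing even powers of y.
(c) Reading off the gridlines: the x-axis gridline crossings are at x ∈ {-1, 1}.
(d) The integer polynomial consistent with all of this is the stated p.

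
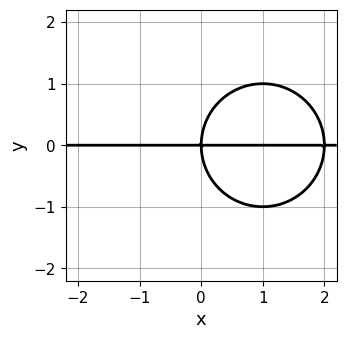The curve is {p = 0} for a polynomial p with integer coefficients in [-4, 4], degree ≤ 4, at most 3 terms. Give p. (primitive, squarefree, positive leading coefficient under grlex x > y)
x^2*y + y^3 - 2*x*y

First, degree: a generic line meets the curve in up to 3 points, so deg p = 3.
Next, reading off the gridlines: one y-axis crossing is at y = 0; every point of the x-axis in the box is on the curve.
Finally, these observations pin down the coefficients.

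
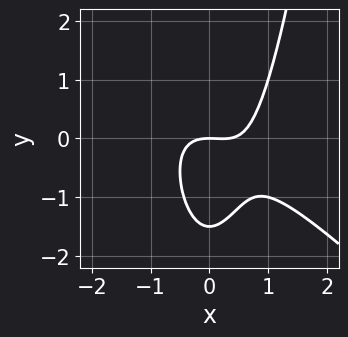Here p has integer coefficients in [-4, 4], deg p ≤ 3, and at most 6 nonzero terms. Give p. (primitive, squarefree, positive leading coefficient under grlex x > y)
Degree: a generic line meets the curve in up to 3 points, so deg p = 3.
From the axis intercepts and sections: it meets the y-axis at y = 0 (among the integer gridlines); one x-axis crossing is at x = 0.
Fitting integer coefficients to these (and the overall shape) gives p.

3*x^3 + 3*x^2*y - x^2 - 2*y^2 - 3*y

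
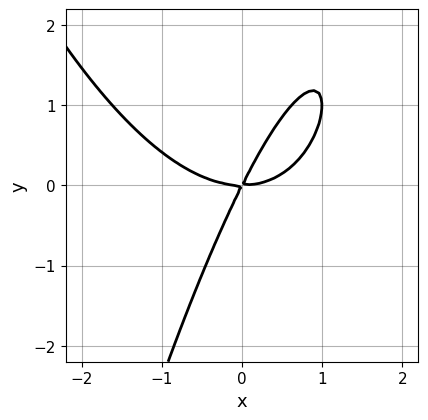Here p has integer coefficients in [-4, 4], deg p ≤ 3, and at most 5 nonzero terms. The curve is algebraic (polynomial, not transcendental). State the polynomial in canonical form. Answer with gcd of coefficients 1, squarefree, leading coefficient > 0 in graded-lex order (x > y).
x^3 - 2*x*y + y^2

First, deg p = 3. The shape is more complex than any degree-2 curve.
Next, checking where it meets the axes: it crosses the x-axis at the gridline x = 0; it crosses the y-axis at the gridline y = 0.
Finally, putting this together gives p.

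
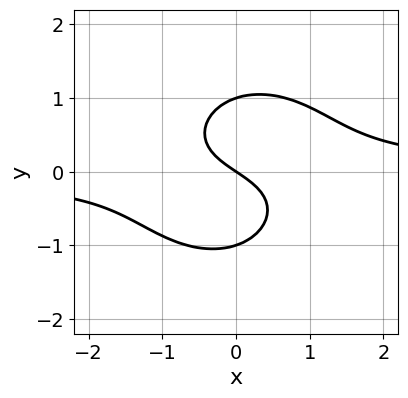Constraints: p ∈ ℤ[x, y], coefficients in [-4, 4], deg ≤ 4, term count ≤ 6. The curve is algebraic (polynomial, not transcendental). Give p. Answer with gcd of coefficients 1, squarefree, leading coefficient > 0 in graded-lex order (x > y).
1. deg p = 3. No degree-2 curve has this shape.
2. From the axis intercepts and sections: it crosses the x-axis at the gridline x = 0; the y-axis gridline crossings are at y ∈ {-1, 0, 1}.
3. Putting this together gives p.

3*x^2*y + 3*y^3 - 2*x - 3*y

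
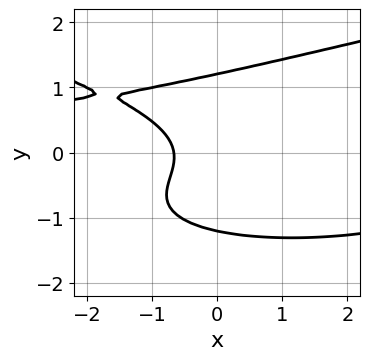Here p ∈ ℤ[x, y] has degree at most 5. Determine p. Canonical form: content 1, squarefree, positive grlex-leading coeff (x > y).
3*y^4 - x^2*y - 3*y^2 - 3*x - 2

First, deg p = 4.
Finally, solving for integer coefficients yields p as stated.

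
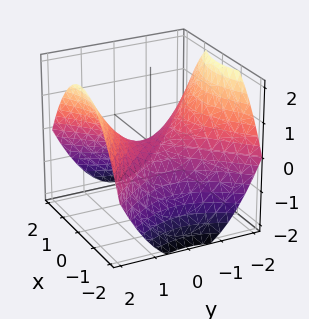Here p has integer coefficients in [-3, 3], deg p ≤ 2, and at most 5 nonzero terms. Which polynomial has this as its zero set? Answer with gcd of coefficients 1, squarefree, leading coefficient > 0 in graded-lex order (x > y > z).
x^2 - y^2 + 2*z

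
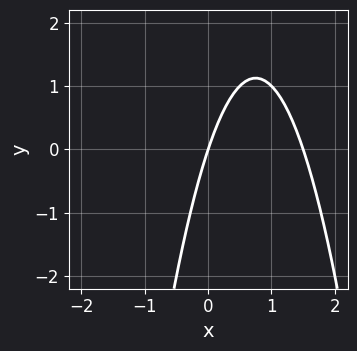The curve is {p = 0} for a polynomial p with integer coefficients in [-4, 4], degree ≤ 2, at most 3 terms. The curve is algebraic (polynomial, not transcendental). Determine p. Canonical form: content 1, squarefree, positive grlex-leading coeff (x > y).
The degree is 2 — no degree-1 curve has this shape.
Checking where it meets the axes: it meets the x-axis at x = 0 (among the integer gridlines); it meets the y-axis at y = 0 (among the integer gridlines).
Solving for integer coefficients yields p as stated.

2*x^2 - 3*x + y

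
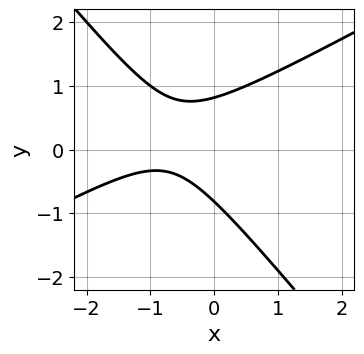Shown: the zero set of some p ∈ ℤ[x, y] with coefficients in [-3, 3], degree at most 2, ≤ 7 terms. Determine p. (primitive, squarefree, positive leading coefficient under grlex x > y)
2*x^2 - 2*x*y - 3*y^2 + 3*x + 2

1. deg p = 2. No degree-1 curve has this shape.
2. From the axis intercepts and sections: it misses every integer gridline on the x-axis.
3. Solving for integer coefficients yields p as stated.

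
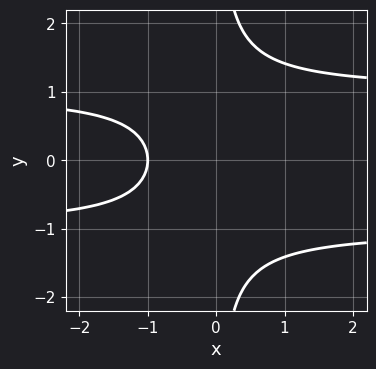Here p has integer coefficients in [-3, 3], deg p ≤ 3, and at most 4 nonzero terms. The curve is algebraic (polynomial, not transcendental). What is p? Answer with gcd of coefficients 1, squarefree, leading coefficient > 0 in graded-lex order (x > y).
x*y^2 - x - 1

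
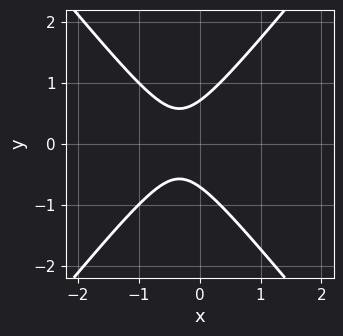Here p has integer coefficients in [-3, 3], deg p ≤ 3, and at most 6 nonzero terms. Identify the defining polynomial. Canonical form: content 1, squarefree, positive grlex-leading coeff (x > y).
3*x^2 - 2*y^2 + 2*x + 1

First, deg p = 2.
Then, symmetries: the y ↦ −y reflection is a symmetry, so y appears only in even powers.
Next, observable constraints: the curve avoids every integer x-axis point in the box.
Finally, fitting integer coefficients to these (and the overall shape) gives p.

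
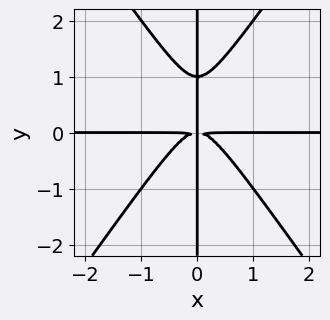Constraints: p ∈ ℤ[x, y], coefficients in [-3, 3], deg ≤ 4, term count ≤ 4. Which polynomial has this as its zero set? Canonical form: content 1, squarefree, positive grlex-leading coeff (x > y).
2*x^3*y - x*y^3 + x*y^2

The degree is 4 — no degree-3 curve has this shape.
Reading off the gridlines: every point of the x-axis in the box is on the curve; the visible y-axis segment lies entirely on the curve.
These observations pin down the coefficients.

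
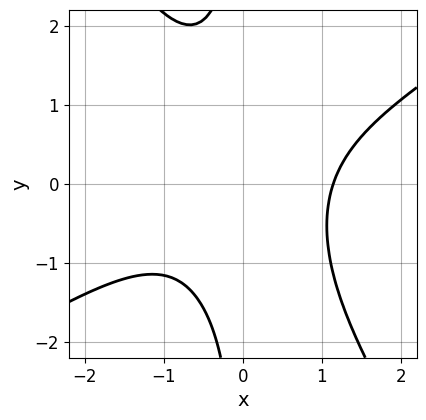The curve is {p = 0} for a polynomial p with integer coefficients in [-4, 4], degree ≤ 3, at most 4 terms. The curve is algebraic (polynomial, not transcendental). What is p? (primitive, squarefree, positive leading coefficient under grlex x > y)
2*x^3 - 2*x^2*y - 2*x*y^2 - 3

1. The degree is 3 — a generic line meets the curve in up to 3 points.
2. Observable constraints: it misses every integer gridline on the y-axis.
3. Fitting integer coefficients to these (and the overall shape) gives p.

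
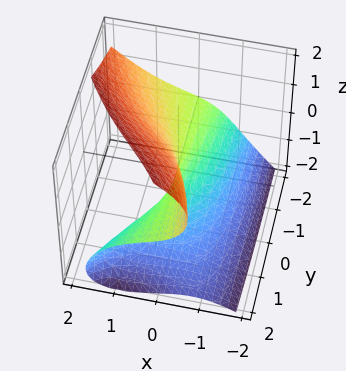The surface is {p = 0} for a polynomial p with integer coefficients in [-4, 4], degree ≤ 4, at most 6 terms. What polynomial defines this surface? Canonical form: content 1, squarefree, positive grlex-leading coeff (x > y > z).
x^3 + x*y*z - z^3 + 2*y*z + 2*x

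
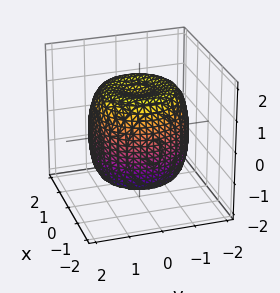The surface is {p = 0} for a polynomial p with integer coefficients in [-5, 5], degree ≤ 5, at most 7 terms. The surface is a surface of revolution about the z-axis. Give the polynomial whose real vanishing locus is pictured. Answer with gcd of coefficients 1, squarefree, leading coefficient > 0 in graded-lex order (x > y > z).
2*x^4 + 4*x^2*y^2 + 2*y^4 - 3*x^2 - 3*y^2 + 2*z^2 - 3

1. The degree is 4 — a generic line meets the surface in up to 4 points.
2. Symmetry: the surface is invariant under rotation about z: p = q(x² + y², z).
3. Against the integer gridlines: a circular section at z = 0 has radius between 1 and 2.
4. Solving for integer coefficients yields p as stated.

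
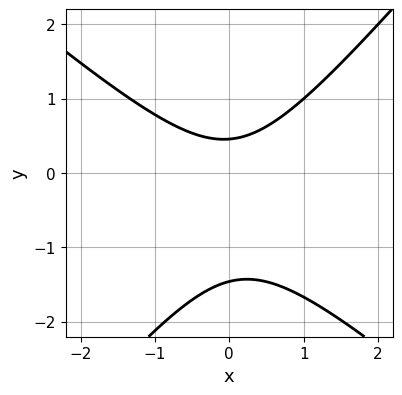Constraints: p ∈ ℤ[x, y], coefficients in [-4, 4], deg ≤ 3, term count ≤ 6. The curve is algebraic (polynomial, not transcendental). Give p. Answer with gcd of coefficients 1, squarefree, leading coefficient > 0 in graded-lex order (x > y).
3*x^2 + x*y - 3*y^2 - 3*y + 2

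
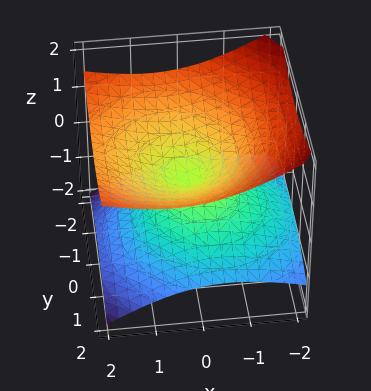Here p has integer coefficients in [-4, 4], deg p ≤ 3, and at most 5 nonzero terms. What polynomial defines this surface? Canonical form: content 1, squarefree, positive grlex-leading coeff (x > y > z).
The degree is 2 — the shape is more complex than any degree-1 surface.
Observable constraints: it meets the z-axis at z = 0 (among the integer gridlines); one x-axis crossing is at x = 0; it meets the y-axis at y = 0 (among the integer gridlines).
Fitting integer coefficients to these (and the overall shape) gives p.

x^2 - x*z + y^2 - 3*z^2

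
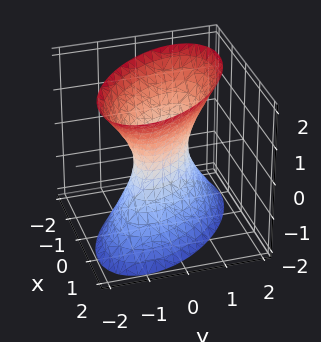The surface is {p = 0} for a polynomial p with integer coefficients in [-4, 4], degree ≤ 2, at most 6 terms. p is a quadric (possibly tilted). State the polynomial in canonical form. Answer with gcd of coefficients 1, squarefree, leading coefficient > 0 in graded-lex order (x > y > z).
2*x^2 + 2*x*y + 2*y^2 - z^2 - 1

(a) deg p = 2. A generic line meets the surface in up to 2 points.
(b) From the axis intercepts and sections: it misses every integer gridline on the z-axis.
(c) Matching integer coefficients to the picture gives p.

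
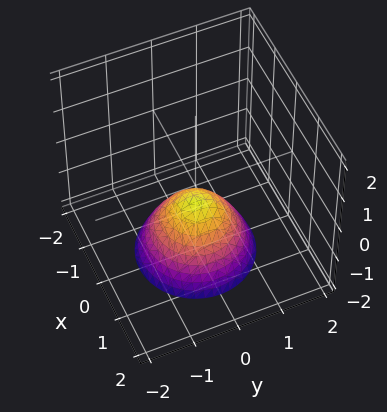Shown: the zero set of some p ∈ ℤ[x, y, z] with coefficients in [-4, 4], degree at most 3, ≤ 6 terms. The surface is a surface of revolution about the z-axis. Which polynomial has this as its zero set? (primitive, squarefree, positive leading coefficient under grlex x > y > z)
2*x^2 + 2*y^2 + 2*z + 1

1. The degree is 2 — a generic line meets the surface in up to 2 points.
2. By symmetry, every cross-section ⟂ z is a circle, so x, y appear only via x² + y².
3. From the visible intercepts: it misses every integer gridline on the y-axis; no x-intercept at any integer in the box.
4. These observations pin down the coefficients.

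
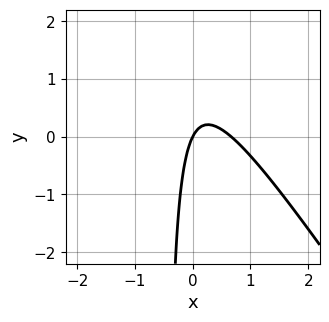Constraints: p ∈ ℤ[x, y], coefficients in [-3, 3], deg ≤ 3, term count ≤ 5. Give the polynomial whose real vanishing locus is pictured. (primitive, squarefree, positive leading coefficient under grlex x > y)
3*x^2 + 2*x*y - 2*x + y

1. deg p = 2. No degree-1 curve has this shape.
2. Against the integer gridlines: one y-axis crossing is at y = 0; it crosses the x-axis at the gridline x = 0.
3. Putting this together gives p.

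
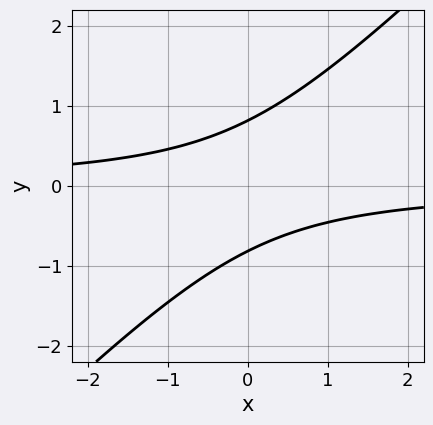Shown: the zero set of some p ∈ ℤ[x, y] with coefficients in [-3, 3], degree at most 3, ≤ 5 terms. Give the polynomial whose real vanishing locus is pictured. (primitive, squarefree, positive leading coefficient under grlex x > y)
(a) Degree: the shape is more complex than any degree-1 curve, so deg p = 2.
(b) From the visible intercepts: no x-intercept at any integer in the box.
(c) Fitting integer coefficients to these (and the overall shape) gives p.

3*x*y - 3*y^2 + 2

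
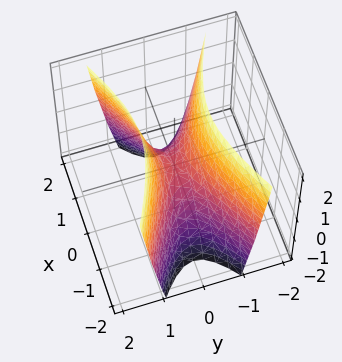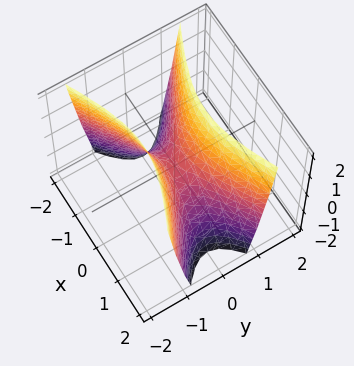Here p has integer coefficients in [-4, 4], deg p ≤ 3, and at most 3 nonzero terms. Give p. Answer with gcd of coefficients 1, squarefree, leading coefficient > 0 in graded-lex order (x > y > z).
x^2 - 3*y^2 + z

1. deg p = 2.
2. Symmetries: the y ↦ −y reflection is a symmetry, so y appears only in even powers; mirror symmetry x ↦ −x ⇒ only even powers of x.
3. From the visible intercepts: it meets the x-axis at x = 0 (among the integer gridlines); it crosses the z-axis at the gridline z = 0; one y-axis crossing is at y = 0.
4. Assembling these constraints gives the stated polynomial.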